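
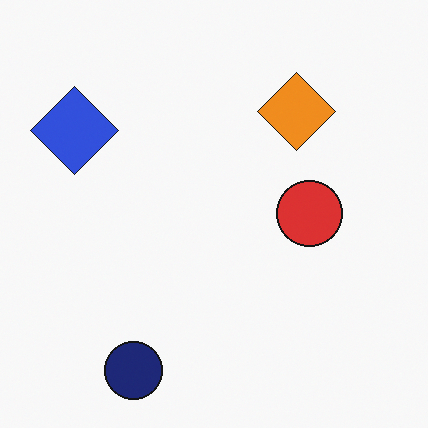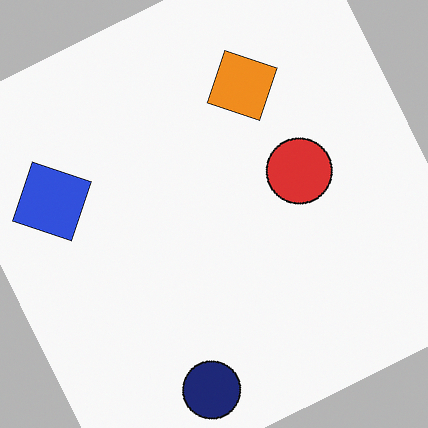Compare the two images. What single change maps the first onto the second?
The second image is the first rotated counter-clockwise by a moderate amount.

Every shape is tilted by the same angle and the image corners show triangular fill wedges — a whole-image rotation by a non-right angle.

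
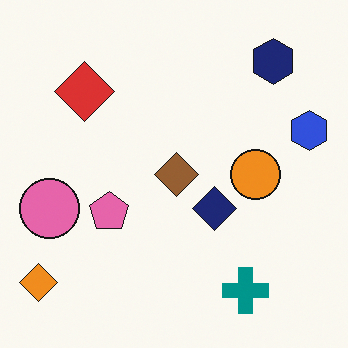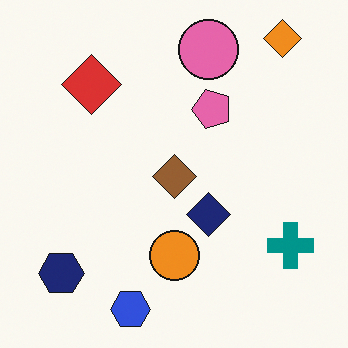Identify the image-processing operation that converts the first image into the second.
Transposed (reflected across the top-left ↔ bottom-right diagonal).

Shapes have swapped their row and column positions — what was in the top-right is now in the bottom-left — a diagonal reflection.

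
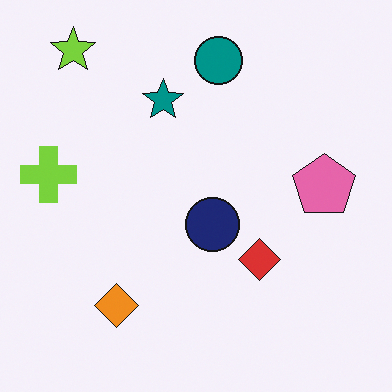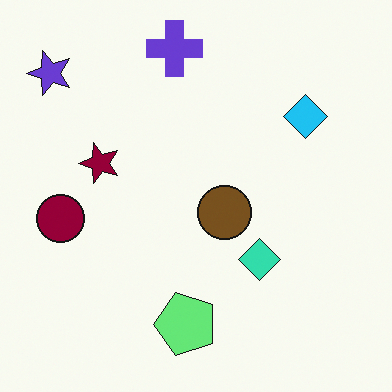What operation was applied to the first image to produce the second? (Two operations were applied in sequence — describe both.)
The transformation is: transposed (reflected across the top-left ↔ bottom-right diagonal), then hue-shifted by a large amount.

Shapes have swapped their row and column positions — what was in the top-right is now in the bottom-left — a diagonal reflection. Every shape's color has rotated by the same amount around the hue wheel — a uniform hue shift.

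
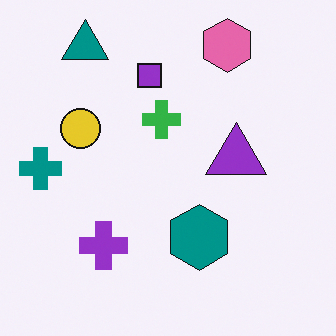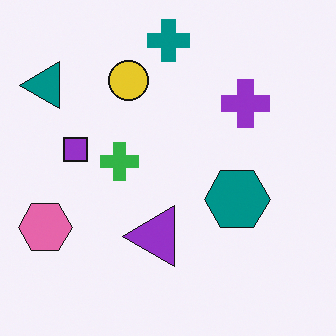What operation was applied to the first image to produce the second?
It was transposed (reflected across the top-left ↔ bottom-right diagonal).

Shapes have swapped their row and column positions — what was in the top-right is now in the bottom-left — a diagonal reflection.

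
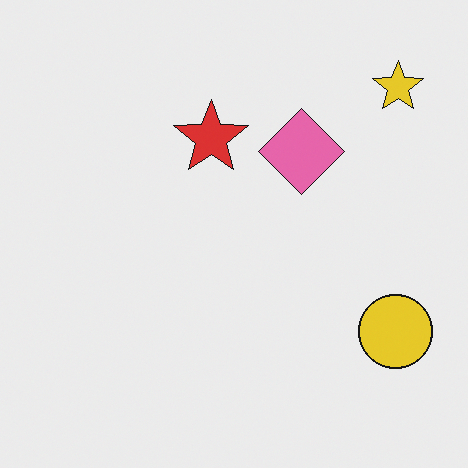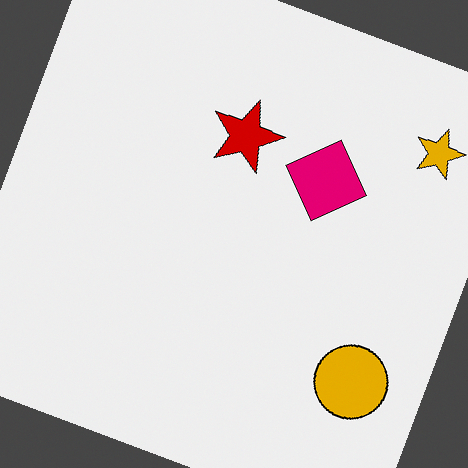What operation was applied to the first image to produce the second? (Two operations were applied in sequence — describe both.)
Given much higher contrast, then rotated clockwise by a clearly visible amount.

Tones are pushed away from mid-grey across the whole image — a global contrast change. Every shape is tilted by the same angle and the image corners show triangular fill wedges — a whole-image rotation by a non-right angle.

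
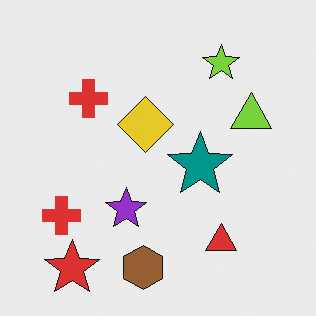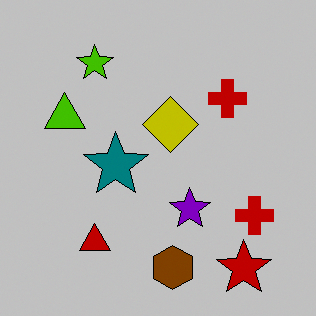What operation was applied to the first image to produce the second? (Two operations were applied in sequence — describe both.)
It was flipped horizontally (left ↔ right), then heavily posterized to just a handful of flat colors.

The lime triangle is in the right of the first image and the left of the second — shapes on opposite sides of the vertical midline have swapped in a mirror flip. Each flat color has snapped to a coarser quantized level — most visibly, the near-white background has dropped to a flat grey.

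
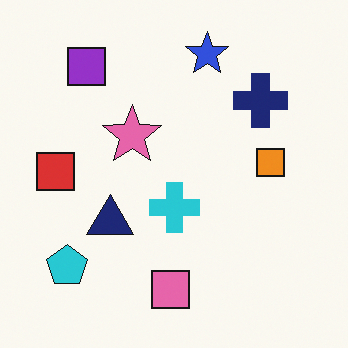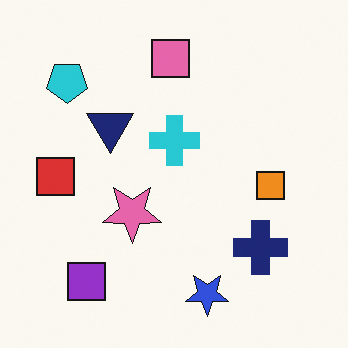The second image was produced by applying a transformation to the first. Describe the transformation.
The second image is the first flipped vertically (top ↔ bottom).

The blue star is in the top of the first image and the bottom of the second — shapes on opposite sides of the horizontal midline have swapped in a mirror flip.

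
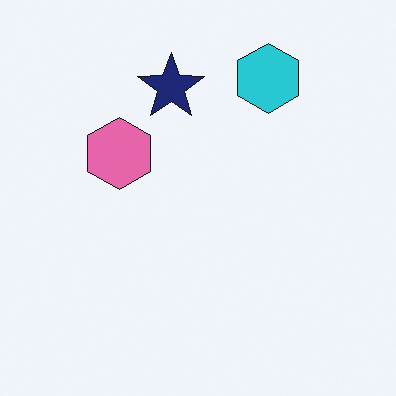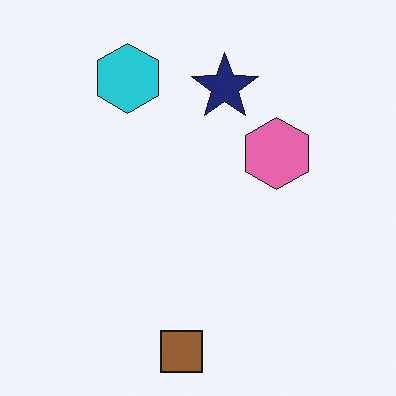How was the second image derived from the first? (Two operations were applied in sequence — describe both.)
The image was flipped horizontally (left ↔ right), then overlaid with an additional brown square.

The pink hexagon is in the left of the first image and the right of the second — shapes on opposite sides of the vertical midline have swapped in a mirror flip. A brown square appears in the second image that is absent from the first.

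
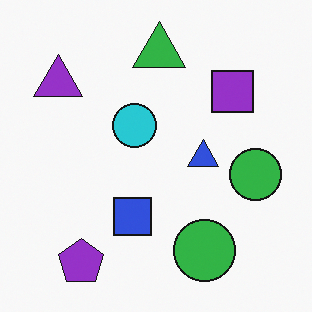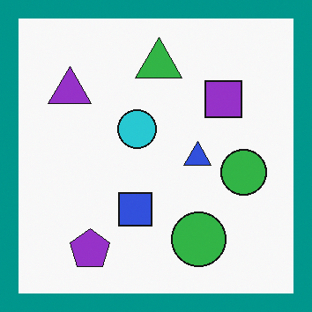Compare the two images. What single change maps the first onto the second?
This is the original image framed with a teal border.

A solid teal frame runs around the edge of the second image, with the content slightly shrunk inside it.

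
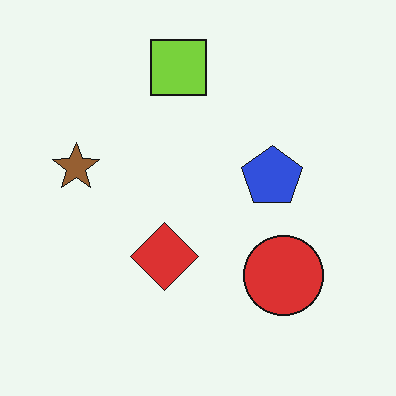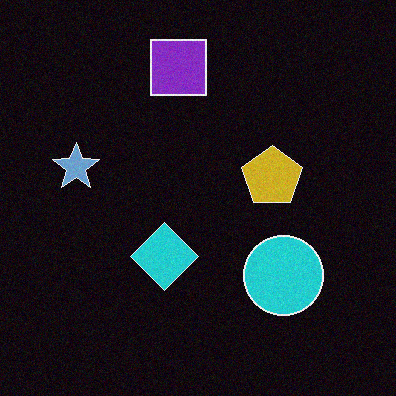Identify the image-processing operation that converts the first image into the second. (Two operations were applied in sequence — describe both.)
The image was color-inverted (negative), then degraded with a light layer of grain.

The light background has become dark and every shape's color is its complement — a photographic negative. Random speckle covers the whole image, including the flat background.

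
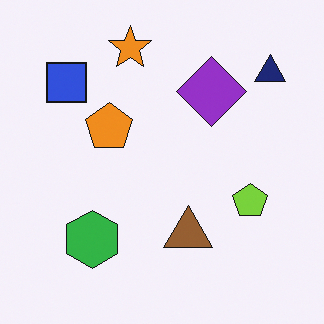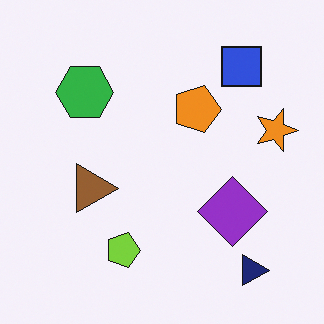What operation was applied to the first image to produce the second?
The image was rotated 90° clockwise.

The navy triangle sits in the top-right of the first image and the bottom-right of the second — consistent with a whole-image 90° clockwise rotation.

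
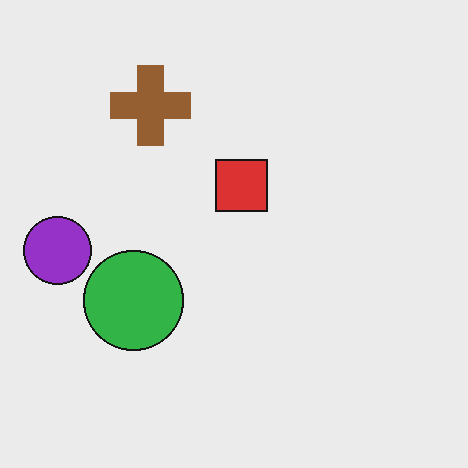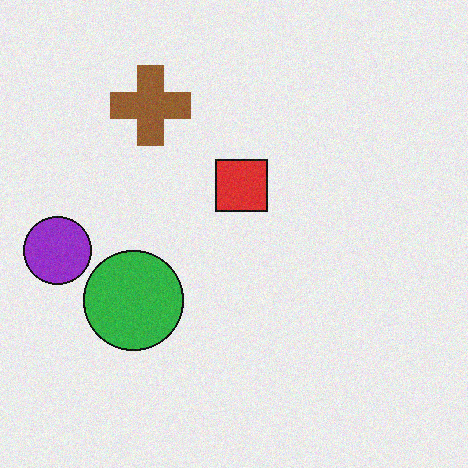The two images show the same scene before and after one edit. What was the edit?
It was degraded with a light layer of grain.

Random speckle covers the whole image, including the flat background.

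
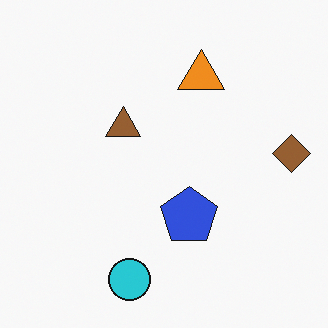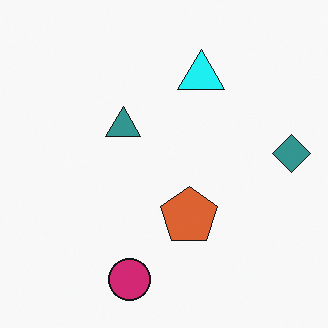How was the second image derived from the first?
It was hue-shifted noticeably.

Every shape's color has rotated by the same amount around the hue wheel — a uniform hue shift.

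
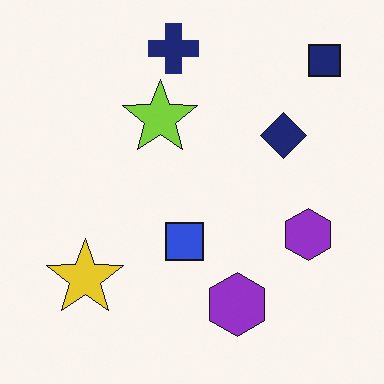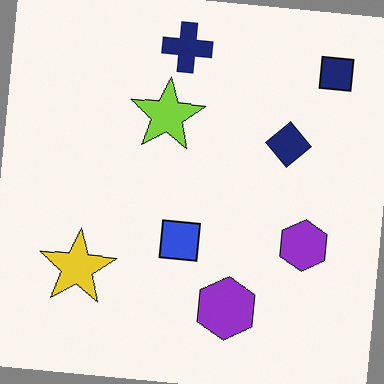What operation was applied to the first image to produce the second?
This is the original image rotated clockwise by a slight angle.

Every shape is tilted by the same angle and the image corners show triangular fill wedges — a whole-image rotation by a non-right angle.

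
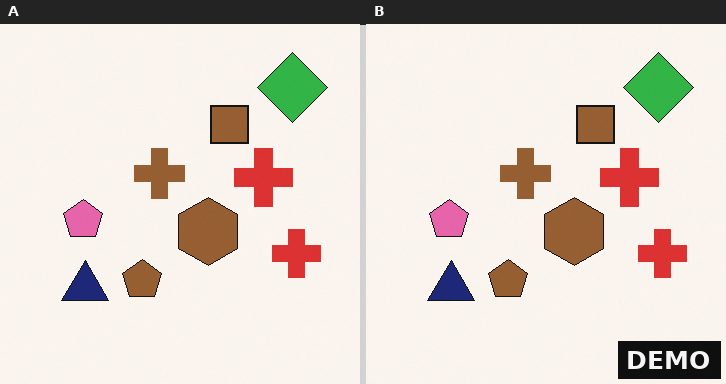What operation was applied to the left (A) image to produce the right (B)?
It was watermarked with the text "DEMO" in the lower-right corner.

A dark label reading "DEMO" appears in the lower-right corner.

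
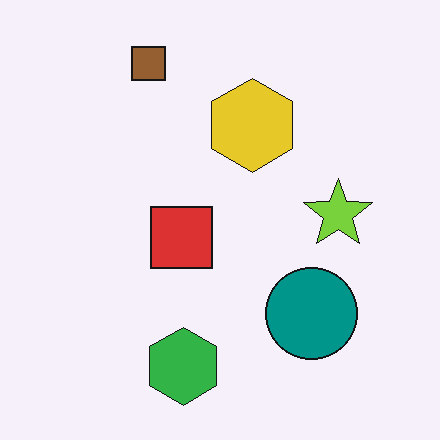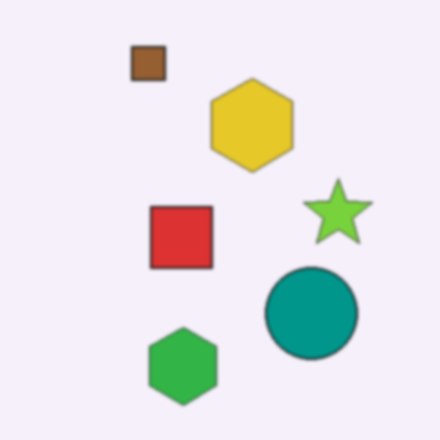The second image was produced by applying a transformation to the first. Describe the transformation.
It was slightly softened.

Shape edges and outlines are uniformly softened across the whole image.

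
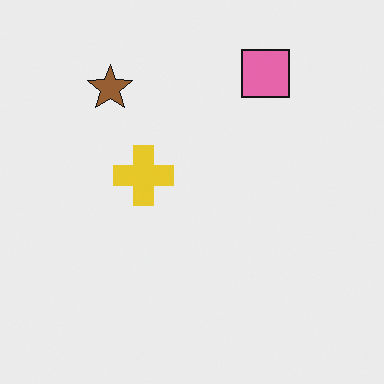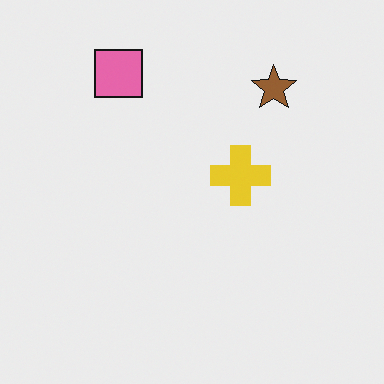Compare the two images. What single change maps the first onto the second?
This is the original image flipped horizontally (left ↔ right).

The brown star is in the top-left of the first image and the top-right of the second — shapes on opposite sides of the vertical midline have swapped in a mirror flip.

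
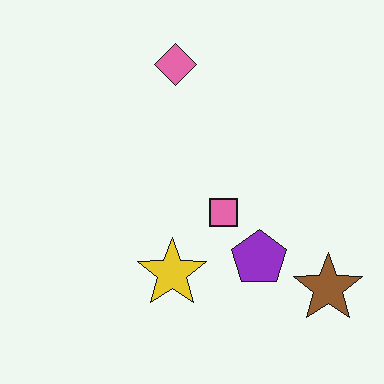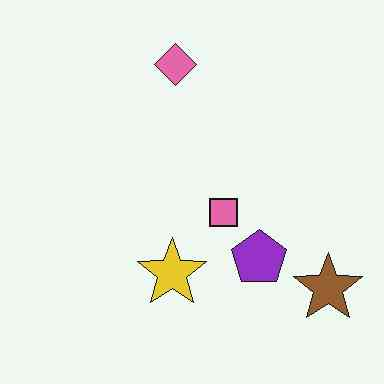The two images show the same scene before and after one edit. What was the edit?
The image was JPEG-compressed with visible artifacts.

Blocky 8×8 compression artifacts appear around shape edges and the flat background shows ringing — characteristic JPEG degradation.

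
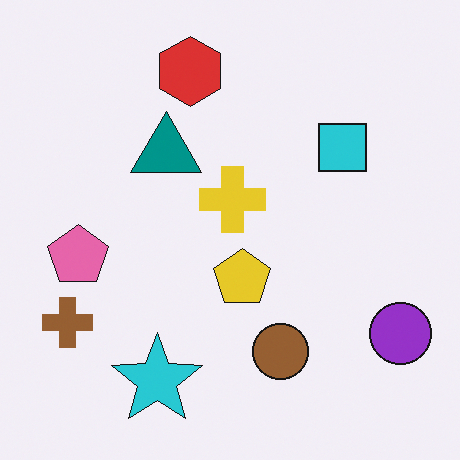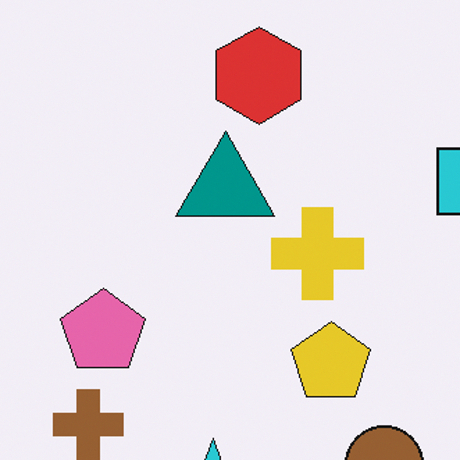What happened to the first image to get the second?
It was cropped slightly and scaled back up.

The visible shapes are larger and the field of view is narrower; shapes near the original edges may be partly or wholly outside the frame — a crop-and-rescale.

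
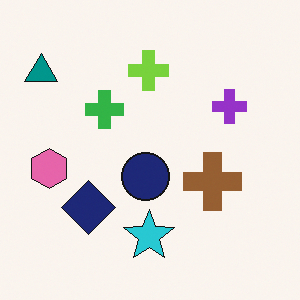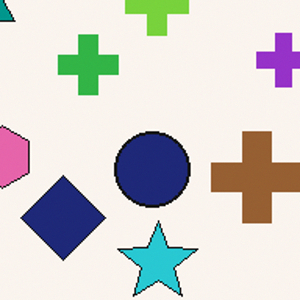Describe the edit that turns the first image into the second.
The second image is the first cropped slightly and scaled back up.

The visible shapes are larger and the field of view is narrower; shapes near the original edges may be partly or wholly outside the frame — a crop-and-rescale.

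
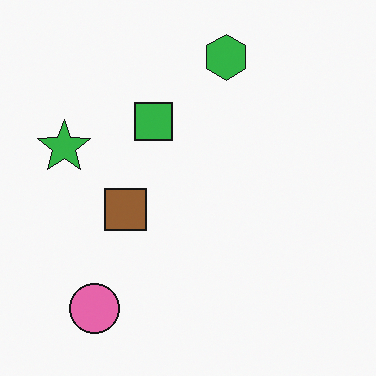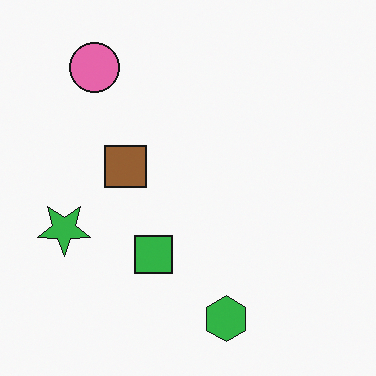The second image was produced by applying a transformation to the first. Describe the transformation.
It was flipped vertically (top ↔ bottom).

The green hexagon is in the top of the first image and the bottom of the second — shapes on opposite sides of the horizontal midline have swapped in a mirror flip.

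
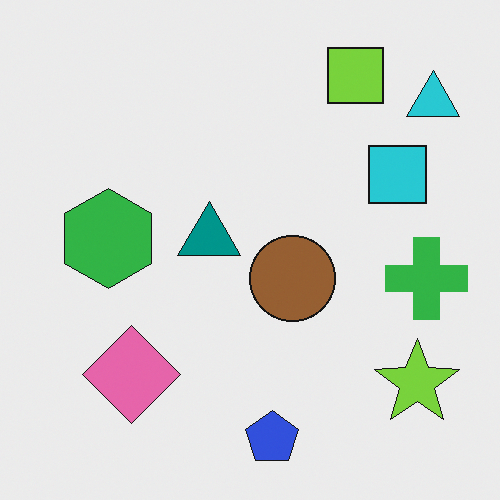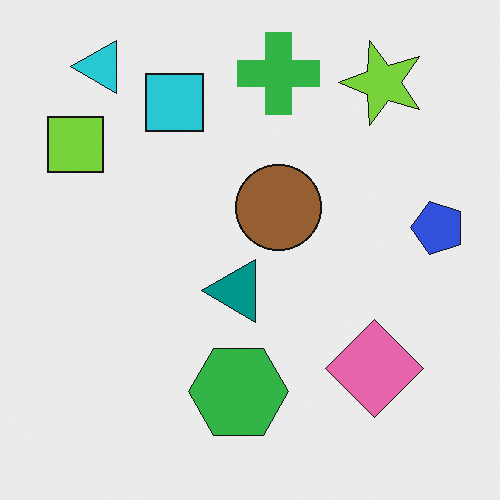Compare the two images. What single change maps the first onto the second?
The second image is the first rotated 90° counter-clockwise.

The cyan triangle sits in the top-right of the first image and the top-left of the second — consistent with a whole-image 90° counter-clockwise rotation.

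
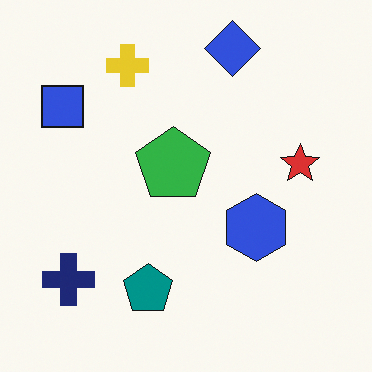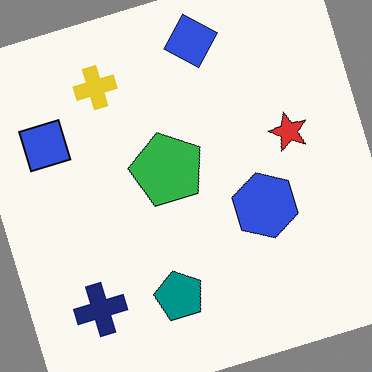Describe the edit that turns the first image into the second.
The image was rotated counter-clockwise by a moderate amount.

Every shape is tilted by the same angle and the image corners show triangular fill wedges — a whole-image rotation by a non-right angle.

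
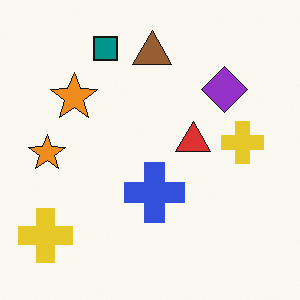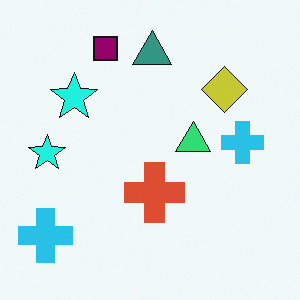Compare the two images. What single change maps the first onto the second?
It was hue-shifted through roughly a third of the color wheel.

Every shape's color has rotated by the same amount around the hue wheel — a uniform hue shift.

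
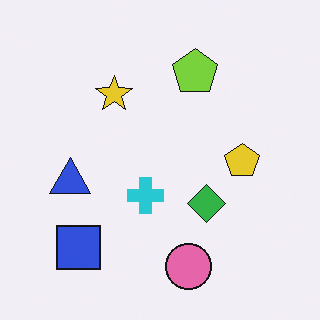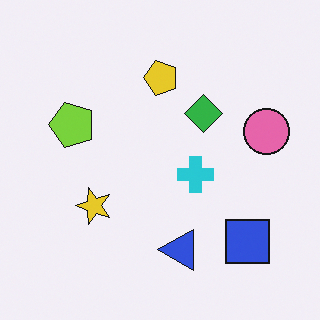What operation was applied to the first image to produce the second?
Rotated 90° counter-clockwise.

The blue square sits in the bottom-left of the first image and the bottom-right of the second — consistent with a whole-image 90° counter-clockwise rotation.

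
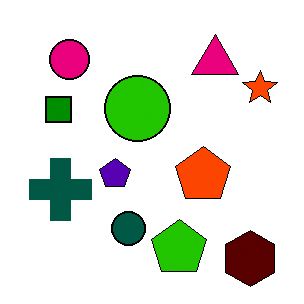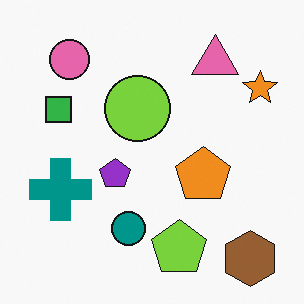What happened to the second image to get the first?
This is the original image boosted in contrast.

Tones are pushed away from mid-grey across the whole image — a global contrast change.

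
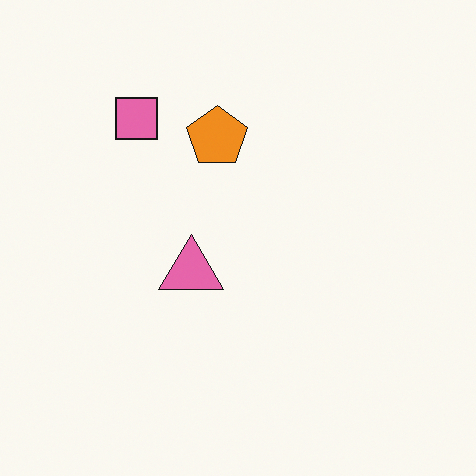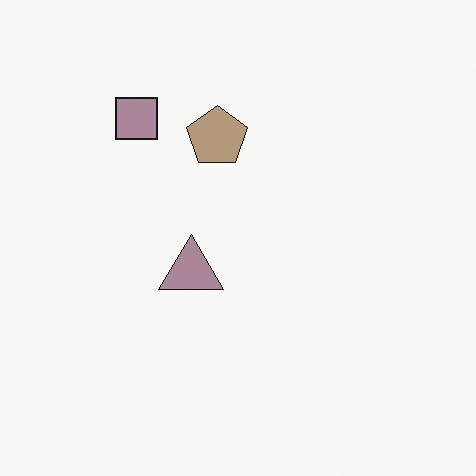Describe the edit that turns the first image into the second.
It was made much more muted (saturation change).

All colors are more muted and greyish — a global saturation change.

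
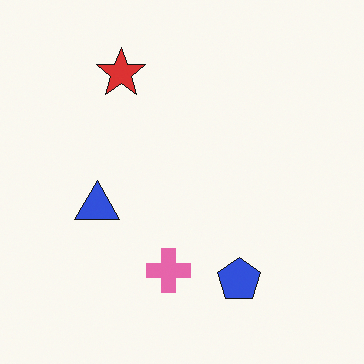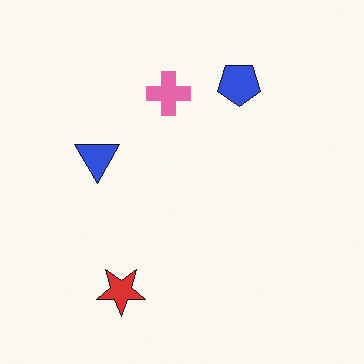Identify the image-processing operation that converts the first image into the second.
It was flipped vertically (top ↔ bottom).

The red star is in the top-left of the first image and the bottom-left of the second — shapes on opposite sides of the horizontal midline have swapped in a mirror flip.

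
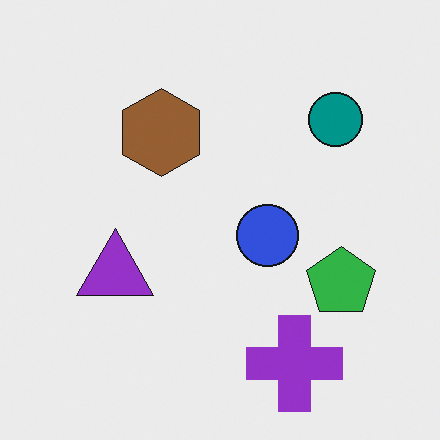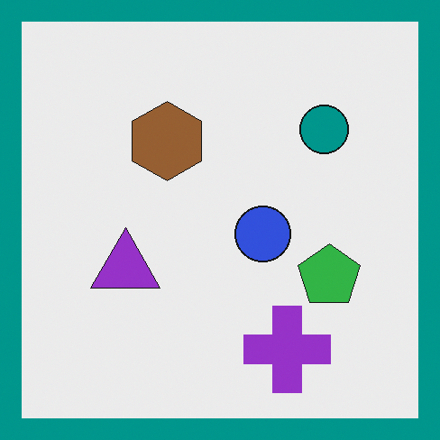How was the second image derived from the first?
This is the original image framed with a teal border.

A solid teal frame runs around the edge of the second image, with the content slightly shrunk inside it.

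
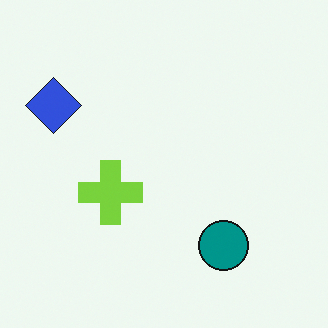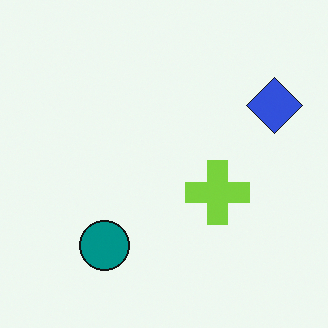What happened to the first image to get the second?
The image was flipped horizontally (left ↔ right).

The blue diamond is in the top-left of the first image and the top-right of the second — shapes on opposite sides of the vertical midline have swapped in a mirror flip.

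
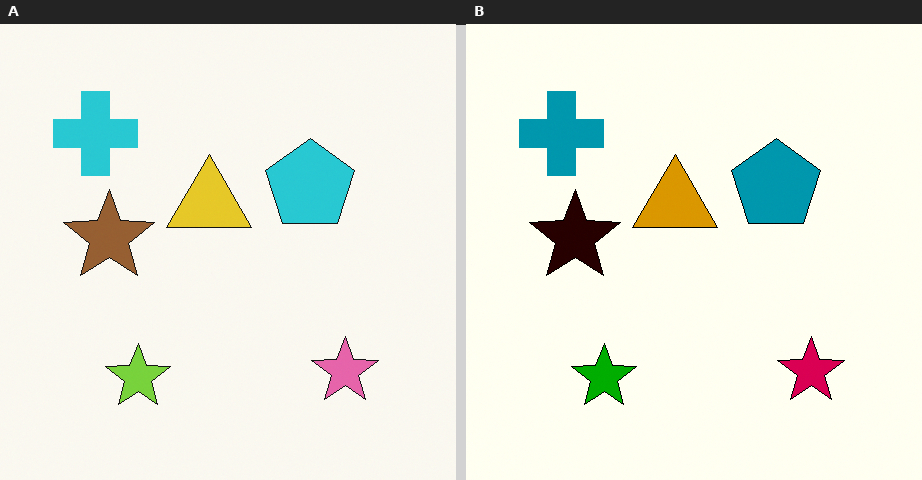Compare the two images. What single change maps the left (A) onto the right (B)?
The image was boosted in contrast.

Tones are pushed away from mid-grey across the whole image — a global contrast change.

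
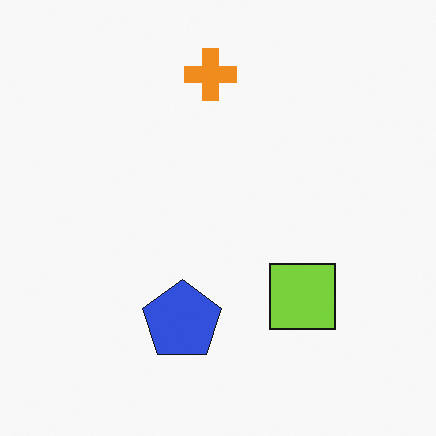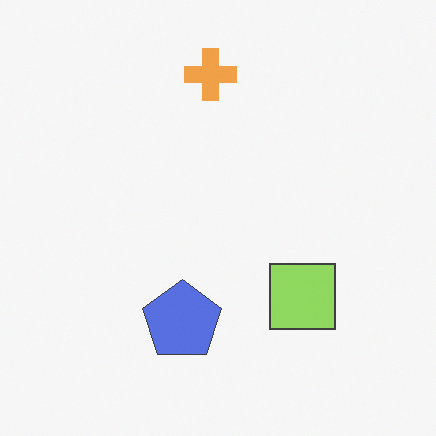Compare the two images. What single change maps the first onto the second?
The second image is the first given slightly reduced contrast.

Tones are pushed toward mid-grey across the whole image — a global contrast change.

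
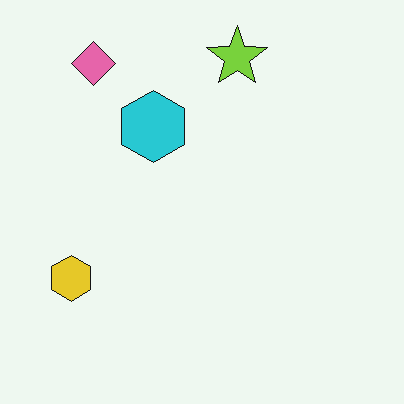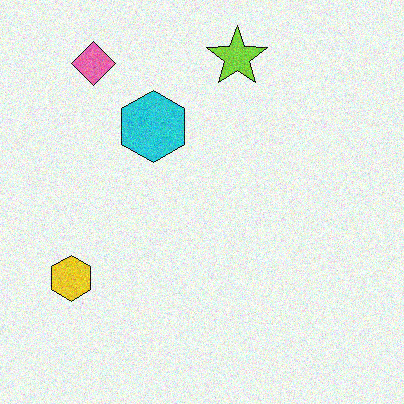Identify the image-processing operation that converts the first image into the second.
It was degraded with visible gaussian noise.

Random speckle covers the whole image, including the flat background.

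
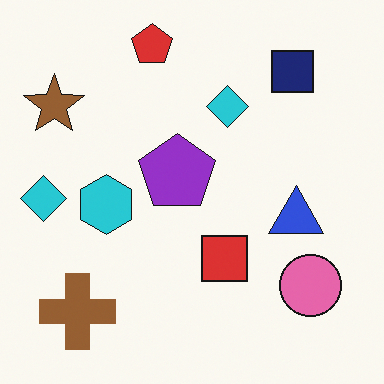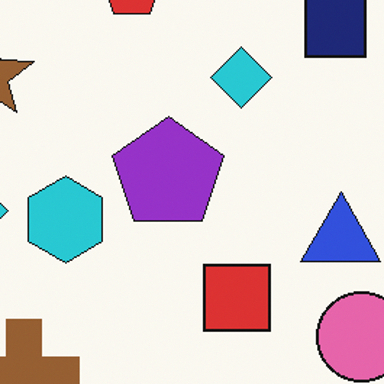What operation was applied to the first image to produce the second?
This is the original image cropped to a modestly smaller region and rescaled.

The visible shapes are larger and the field of view is narrower; shapes near the original edges may be partly or wholly outside the frame — a crop-and-rescale.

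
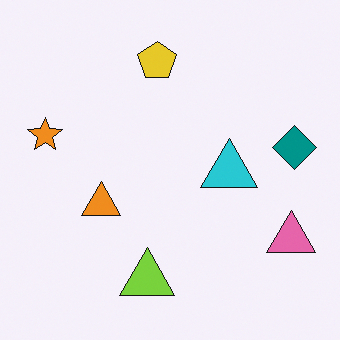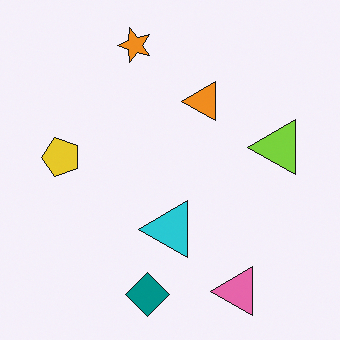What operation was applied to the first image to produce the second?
It was transposed (reflected across the top-left ↔ bottom-right diagonal).

Shapes have swapped their row and column positions — what was in the top-right is now in the bottom-left — a diagonal reflection.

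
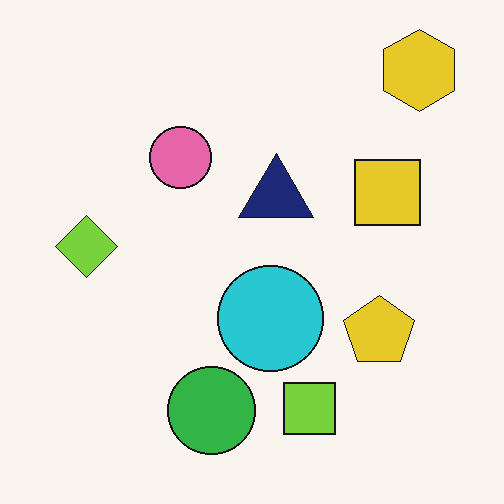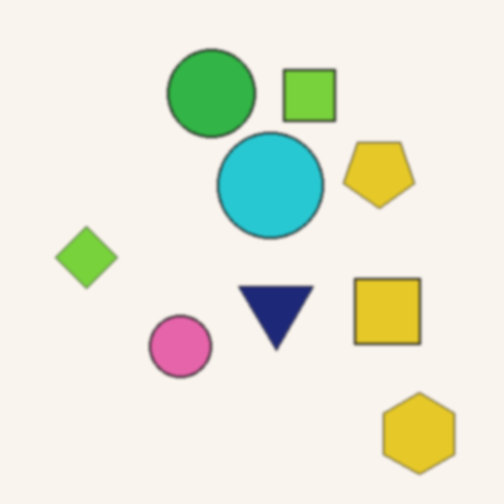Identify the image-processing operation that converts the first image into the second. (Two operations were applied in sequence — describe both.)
The second image is the first flipped vertically (top ↔ bottom), then lightly blurred.

The yellow hexagon is in the top-right of the first image and the bottom-right of the second — shapes on opposite sides of the horizontal midline have swapped in a mirror flip. Shape edges and outlines are uniformly softened across the whole image.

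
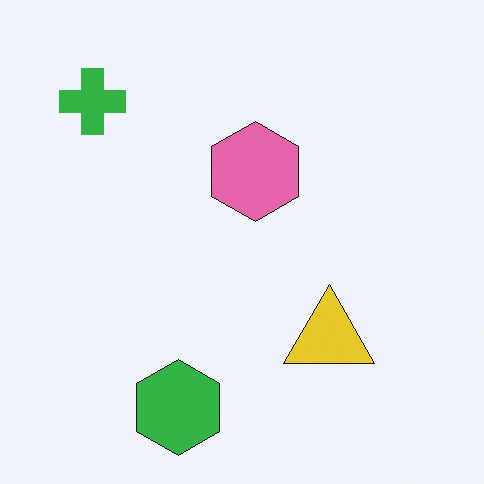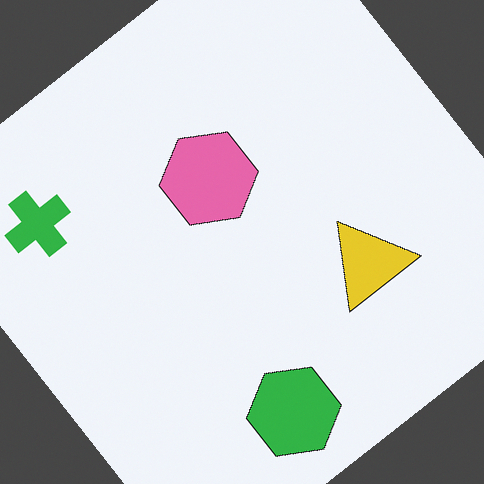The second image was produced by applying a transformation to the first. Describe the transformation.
The image was rotated counter-clockwise by a large amount — several tens of degrees.

Every shape is tilted by the same angle and the image corners show triangular fill wedges — a whole-image rotation by a non-right angle.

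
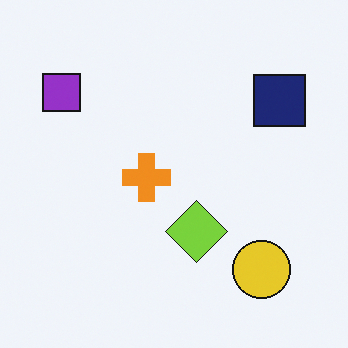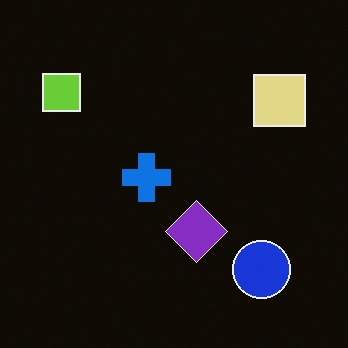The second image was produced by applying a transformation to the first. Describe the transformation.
Color-inverted (negative).

The light background has become dark and every shape's color is its complement — a photographic negative.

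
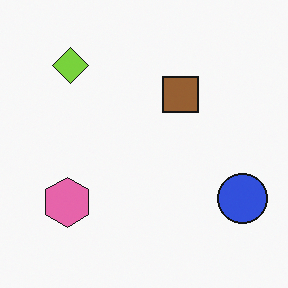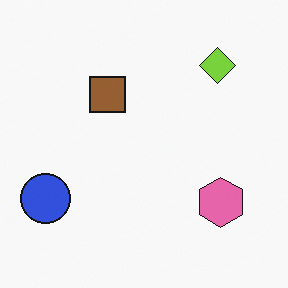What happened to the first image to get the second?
The second image is the first flipped horizontally (left ↔ right).

The blue circle is in the bottom-right of the first image and the bottom-left of the second — shapes on opposite sides of the vertical midline have swapped in a mirror flip.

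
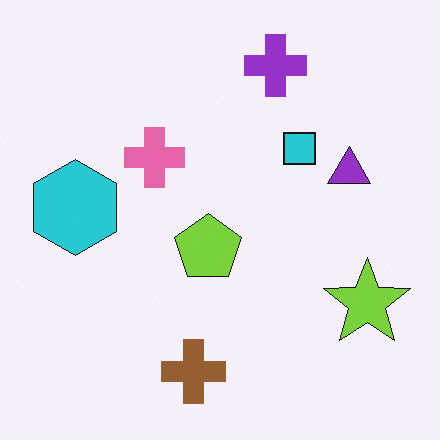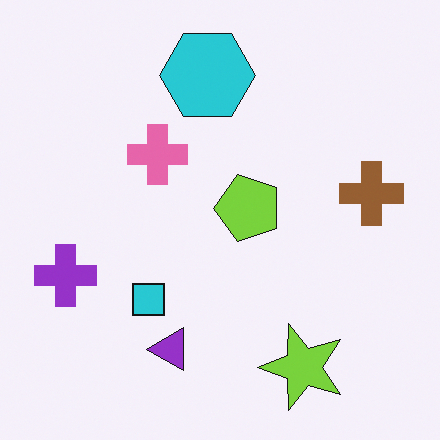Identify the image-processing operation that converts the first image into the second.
The transformation is: transposed (reflected across the top-left ↔ bottom-right diagonal).

Shapes have swapped their row and column positions — what was in the top-right is now in the bottom-left — a diagonal reflection.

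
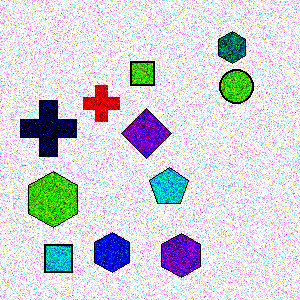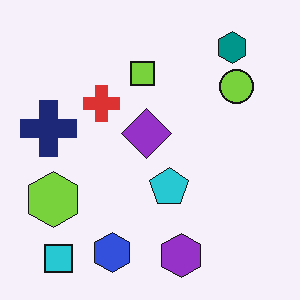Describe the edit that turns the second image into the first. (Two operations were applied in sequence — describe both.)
It was degraded with heavy additive noise, then given much higher contrast.

Random speckle covers the whole image, including the flat background. Tones are pushed away from mid-grey across the whole image — a global contrast change.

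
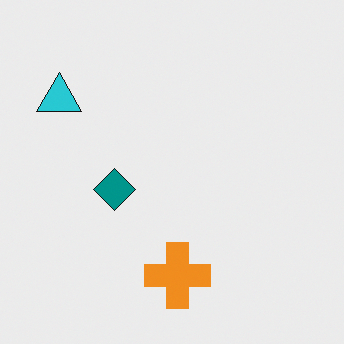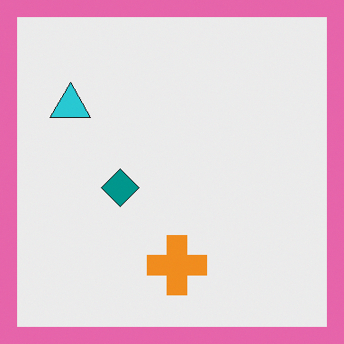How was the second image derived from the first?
It was framed with a pink border.

A solid pink frame runs around the edge of the second image, with the content slightly shrunk inside it.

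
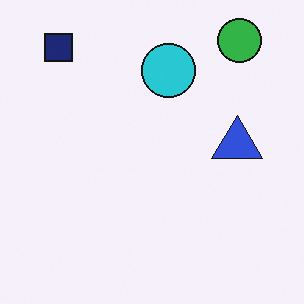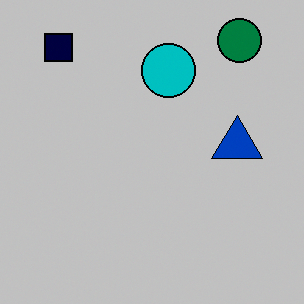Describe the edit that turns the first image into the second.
Heavily posterized to just a handful of flat colors.

Each flat color has snapped to a coarser quantized level — most visibly, the near-white background has dropped to a flat grey.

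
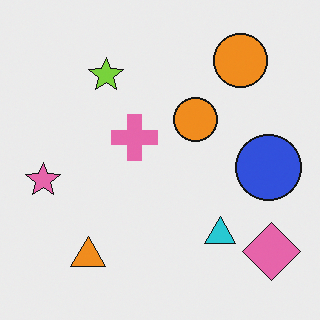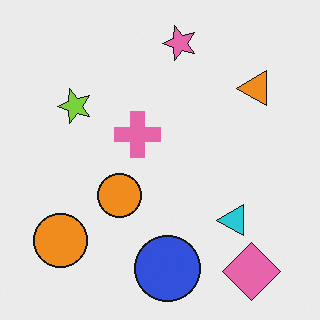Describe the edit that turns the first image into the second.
The second image is the first transposed (reflected across the top-left ↔ bottom-right diagonal).

Shapes have swapped their row and column positions — what was in the top-right is now in the bottom-left — a diagonal reflection.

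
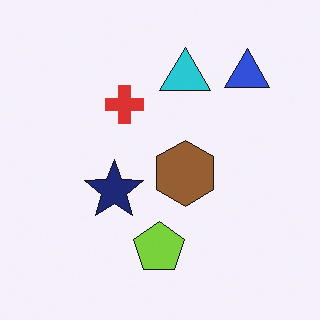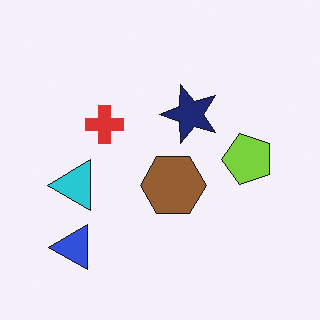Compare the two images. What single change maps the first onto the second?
This is the original image transposed (reflected across the top-left ↔ bottom-right diagonal).

Shapes have swapped their row and column positions — what was in the top-right is now in the bottom-left — a diagonal reflection.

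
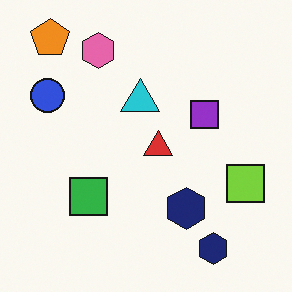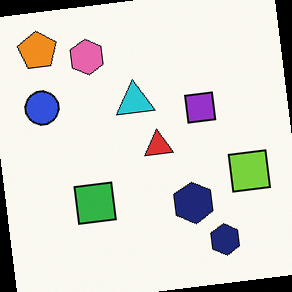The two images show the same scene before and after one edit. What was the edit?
The transformation is: rotated counter-clockwise by a small amount.

Every shape is tilted by the same angle and the image corners show triangular fill wedges — a whole-image rotation by a non-right angle.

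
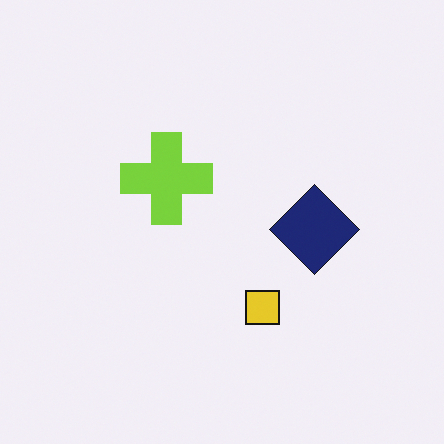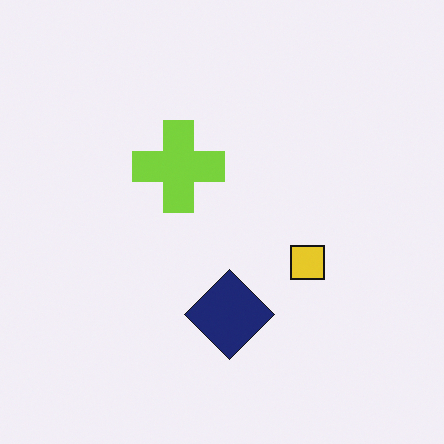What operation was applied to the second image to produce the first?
The transformation is: transposed (reflected across the top-left ↔ bottom-right diagonal).

Shapes have swapped their row and column positions — what was in the top-right is now in the bottom-left — a diagonal reflection.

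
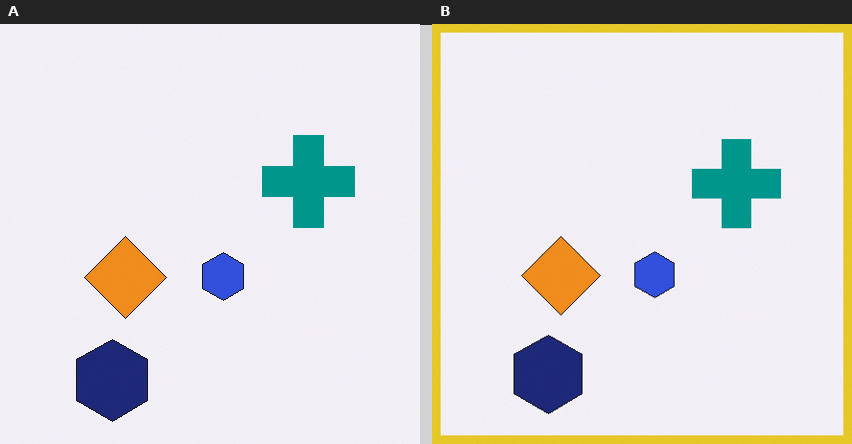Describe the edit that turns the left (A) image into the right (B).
It was framed with a yellow border.

A solid yellow frame runs around the edge of the right (B) image, with the content slightly shrunk inside it.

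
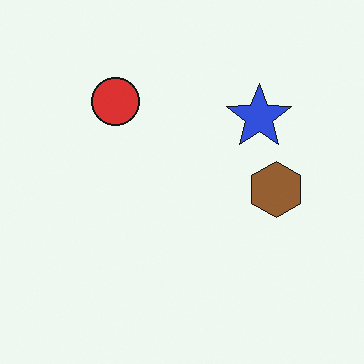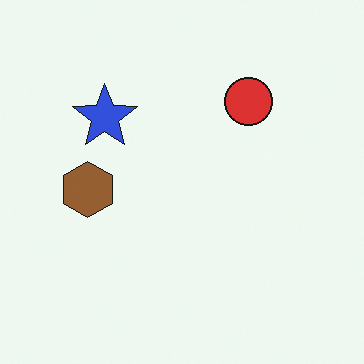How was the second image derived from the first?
The transformation is: flipped horizontally (left ↔ right).

The brown hexagon is in the right of the first image and the left of the second — shapes on opposite sides of the vertical midline have swapped in a mirror flip.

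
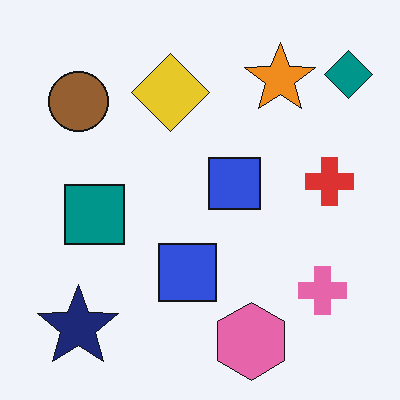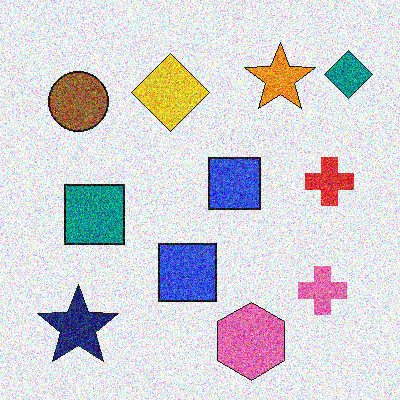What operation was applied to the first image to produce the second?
It was degraded with a thick layer of grain.

Random speckle covers the whole image, including the flat background.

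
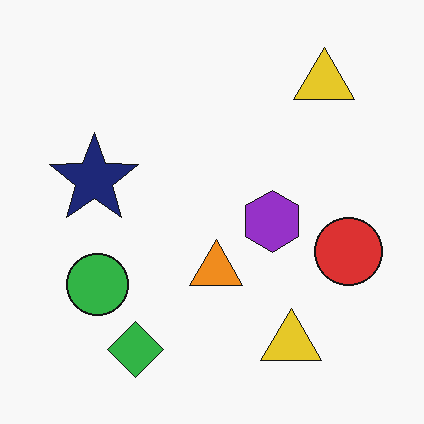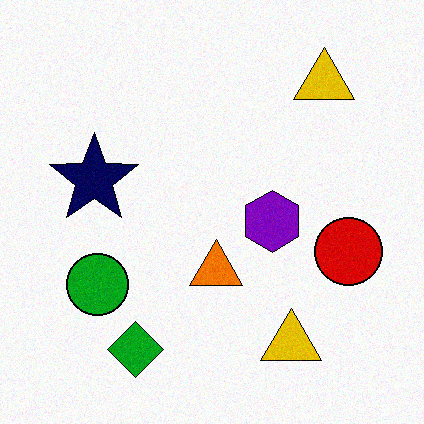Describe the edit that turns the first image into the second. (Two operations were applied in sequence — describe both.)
The transformation is: given slightly increased contrast, then degraded with a light layer of grain.

Tones are pushed away from mid-grey across the whole image — a global contrast change. Random speckle covers the whole image, including the flat background.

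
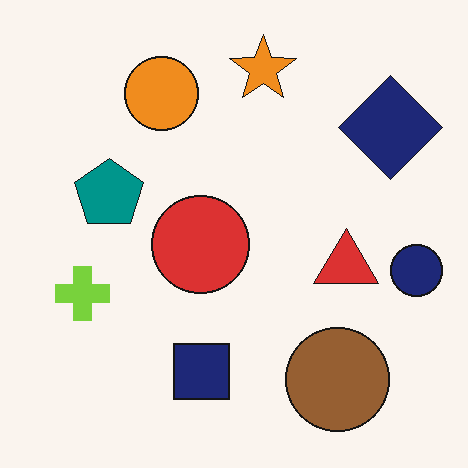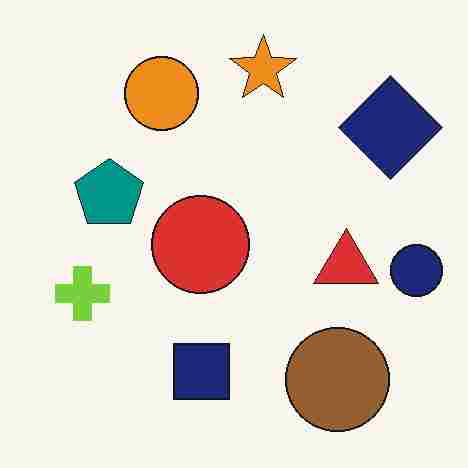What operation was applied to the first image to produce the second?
The transformation is: degraded with heavy JPEG compression.

Blocky 8×8 compression artifacts appear around shape edges and the flat background shows ringing — characteristic JPEG degradation.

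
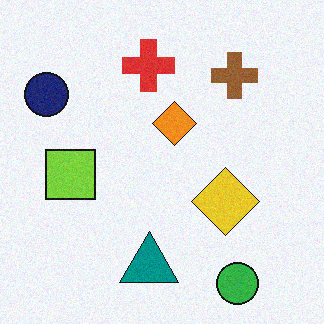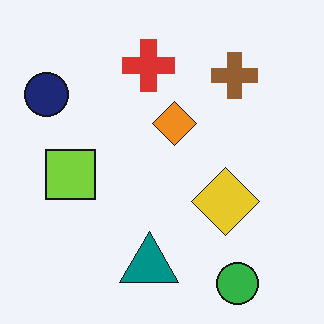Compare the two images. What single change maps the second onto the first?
The transformation is: degraded with subtle gaussian noise.

Random speckle covers the whole image, including the flat background.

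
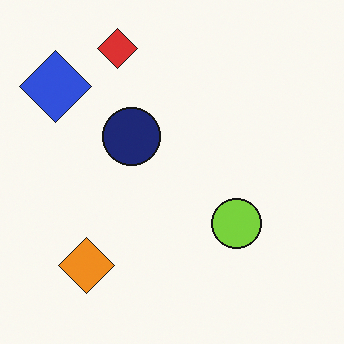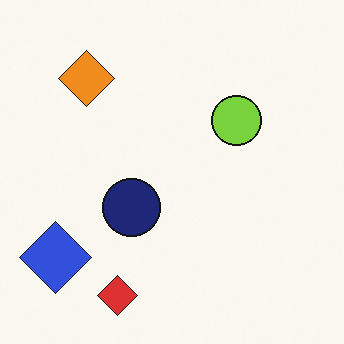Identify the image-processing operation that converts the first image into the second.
The transformation is: flipped vertically (top ↔ bottom).

The red diamond is in the top of the first image and the bottom of the second — shapes on opposite sides of the horizontal midline have swapped in a mirror flip.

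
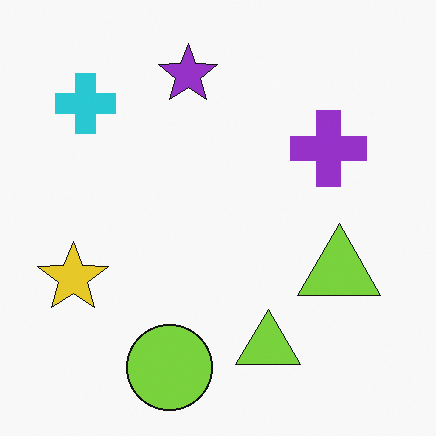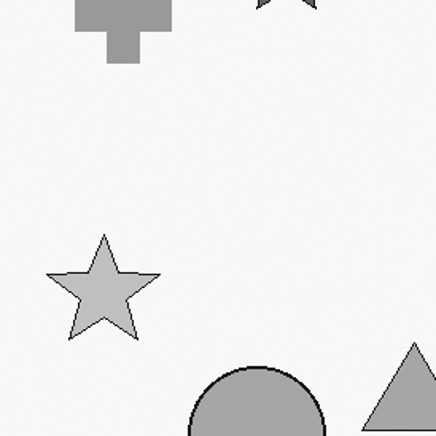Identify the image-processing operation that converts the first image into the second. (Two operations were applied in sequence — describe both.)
It was converted to grayscale, then cropped slightly and scaled back up.

All color is removed — every shape is now a shade of grey. The visible shapes are larger and the field of view is narrower; shapes near the original edges may be partly or wholly outside the frame — a crop-and-rescale.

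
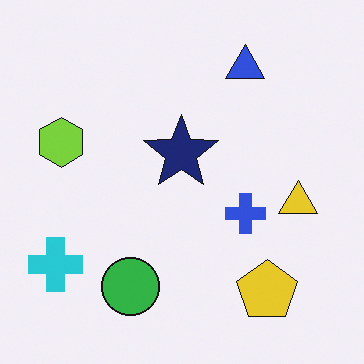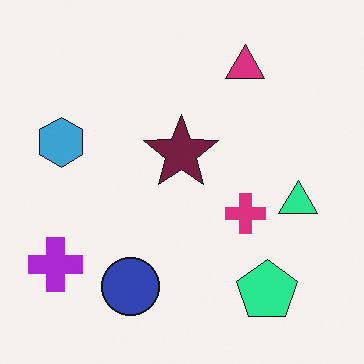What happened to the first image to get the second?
It was hue-shifted by a moderate amount.

Every shape's color has rotated by the same amount around the hue wheel — a uniform hue shift.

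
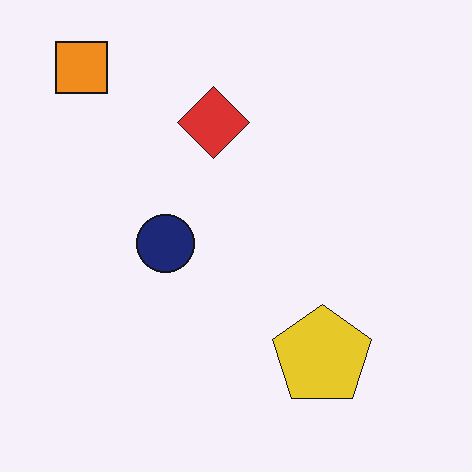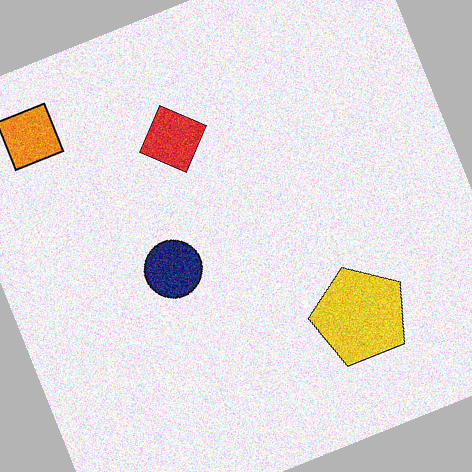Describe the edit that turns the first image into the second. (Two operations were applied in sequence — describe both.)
The second image is the first degraded with moderate additive noise, then rotated counter-clockwise by a clearly visible amount.

Random speckle covers the whole image, including the flat background. Every shape is tilted by the same angle and the image corners show triangular fill wedges — a whole-image rotation by a non-right angle.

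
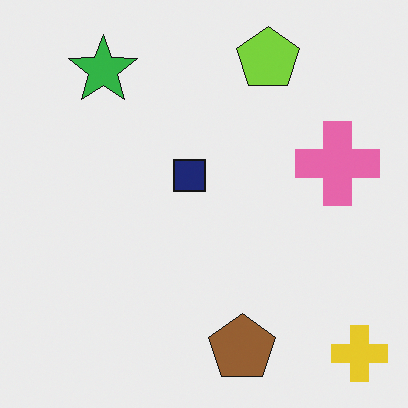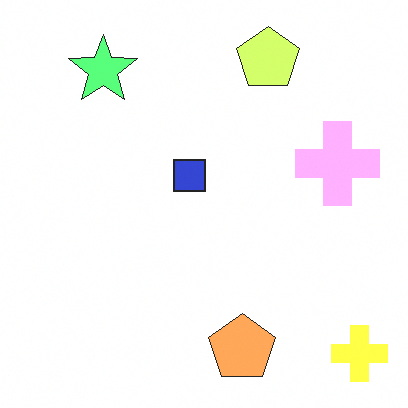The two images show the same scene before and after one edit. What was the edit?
Substantially brightened.

Every pixel — background and shapes alike — is uniformly brightened.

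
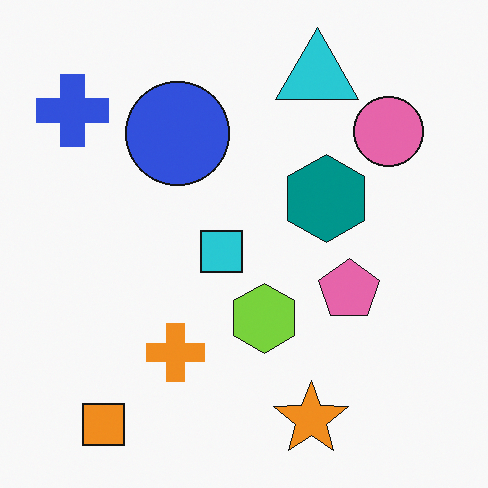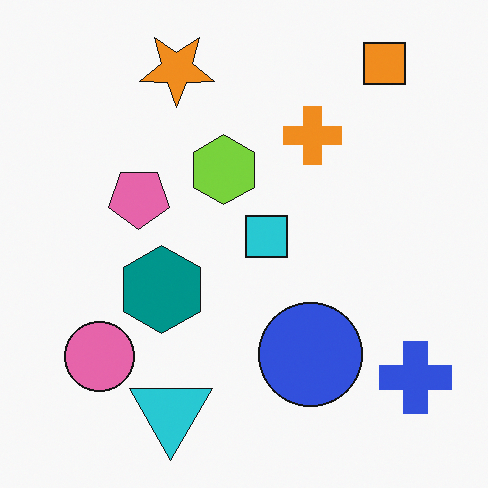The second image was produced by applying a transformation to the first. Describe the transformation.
It was rotated 180°.

The orange square sits in the bottom-left of the first image and the top-right of the second — consistent with a whole-image 180° rotation.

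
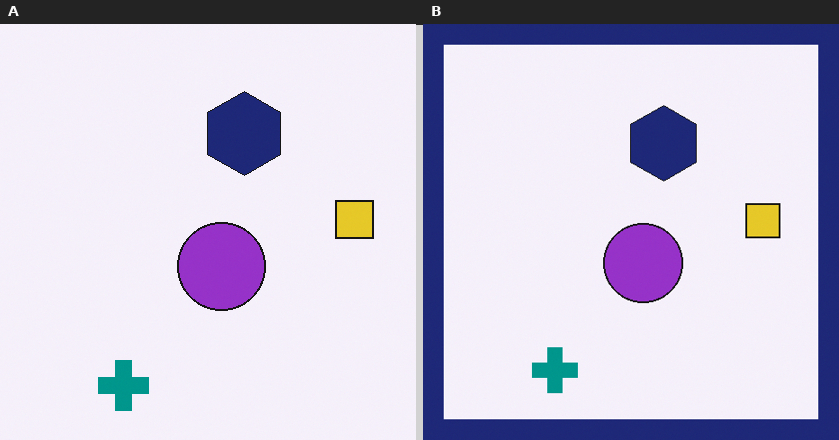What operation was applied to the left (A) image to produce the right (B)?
It was framed with a navy border.

A solid navy frame runs around the edge of the right (B) image, with the content slightly shrunk inside it.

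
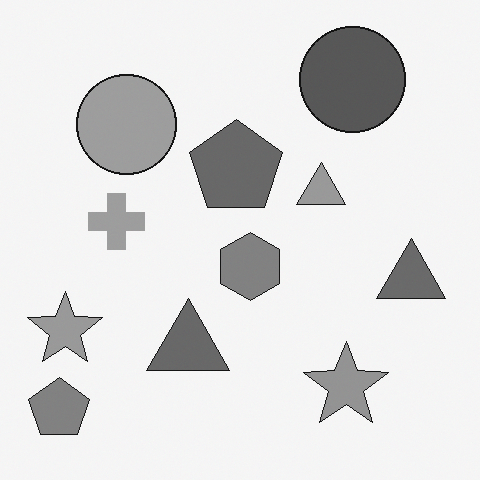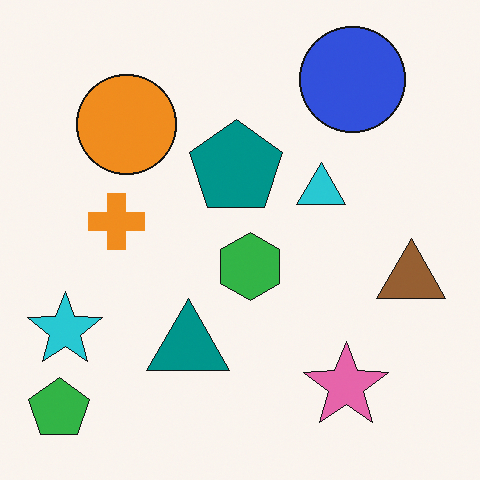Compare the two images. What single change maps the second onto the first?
The first image is the second converted to grayscale.

All color is removed — every shape is now a shade of grey.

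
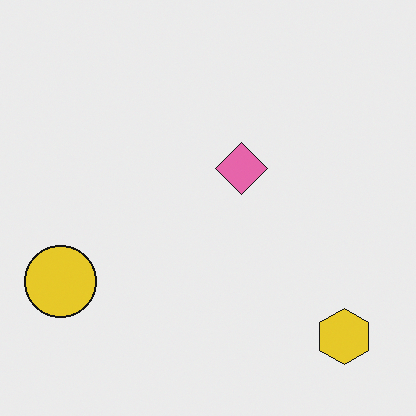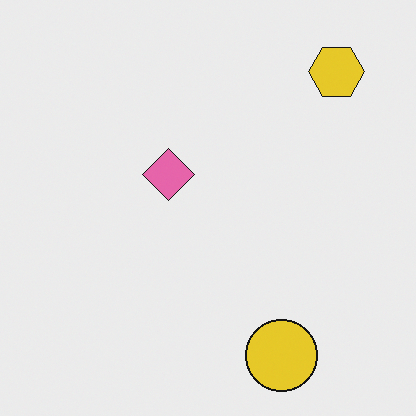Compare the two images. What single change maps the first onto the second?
This is the original image rotated 90° counter-clockwise.

The yellow hexagon sits in the bottom-right of the first image and the top-right of the second — consistent with a whole-image 90° counter-clockwise rotation.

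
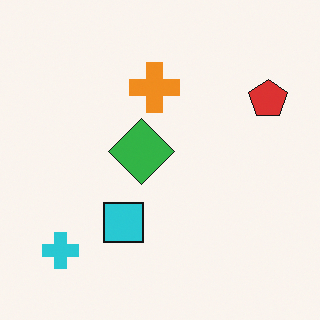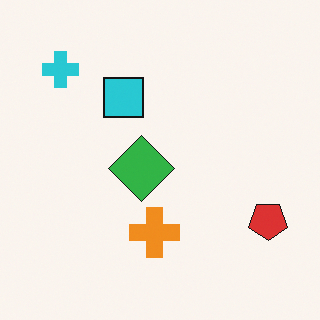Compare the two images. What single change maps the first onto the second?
The image was flipped vertically (top ↔ bottom).

The cyan cross is in the bottom-left of the first image and the top-left of the second — shapes on opposite sides of the horizontal midline have swapped in a mirror flip.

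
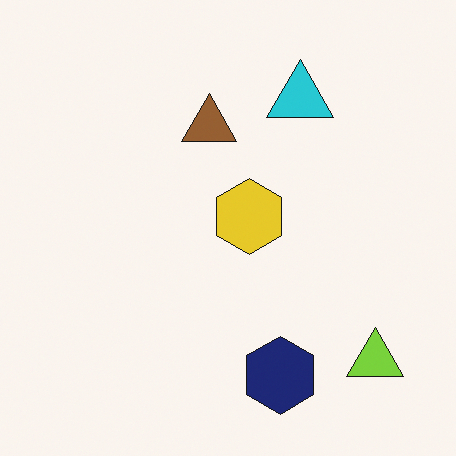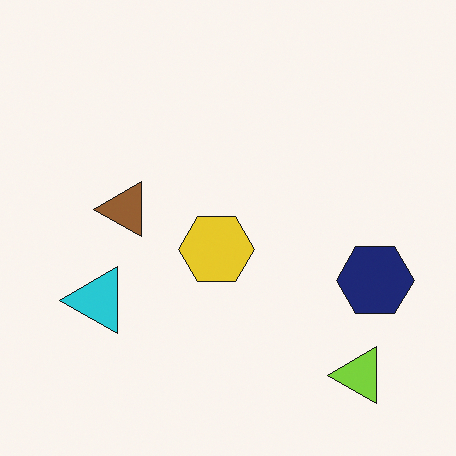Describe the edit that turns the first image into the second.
The transformation is: transposed (reflected across the top-left ↔ bottom-right diagonal).

Shapes have swapped their row and column positions — what was in the top-right is now in the bottom-left — a diagonal reflection.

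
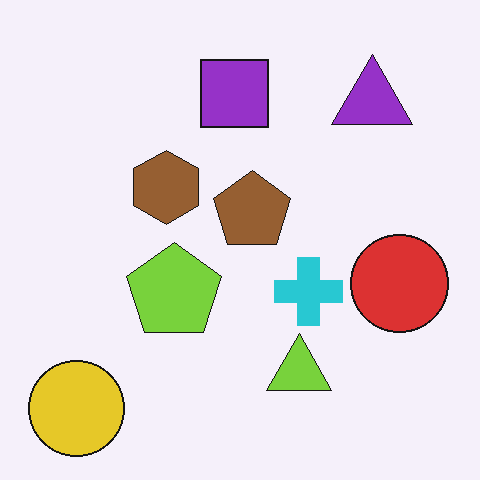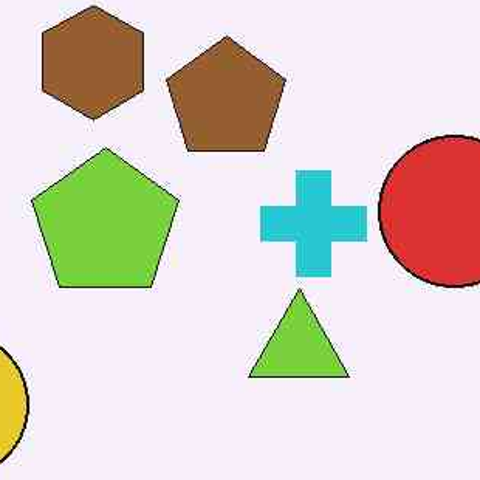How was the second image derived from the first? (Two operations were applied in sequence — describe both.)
The second image is the first JPEG-compressed with visible artifacts, then cropped slightly and scaled back up.

Blocky 8×8 compression artifacts appear around shape edges and the flat background shows ringing — characteristic JPEG degradation. The visible shapes are larger and the field of view is narrower; shapes near the original edges may be partly or wholly outside the frame — a crop-and-rescale.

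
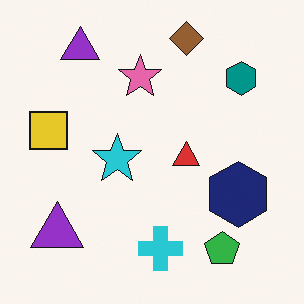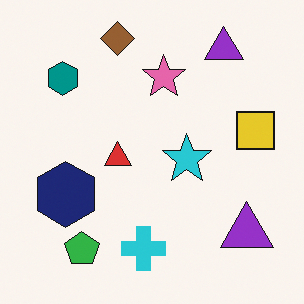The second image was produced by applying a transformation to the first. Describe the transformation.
The second image is the first flipped horizontally (left ↔ right).

The yellow square is in the left of the first image and the right of the second — shapes on opposite sides of the vertical midline have swapped in a mirror flip.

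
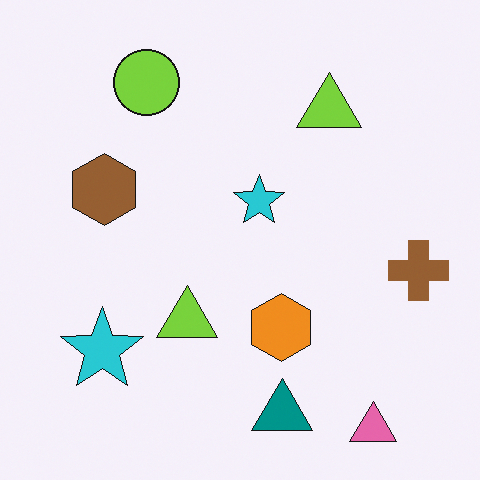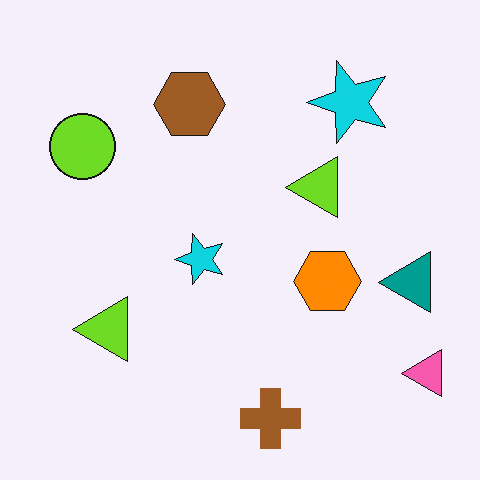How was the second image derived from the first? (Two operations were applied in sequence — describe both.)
This is the original image slightly oversaturated, then transposed (reflected across the top-left ↔ bottom-right diagonal).

All colors are more vivid — a global saturation change. Shapes have swapped their row and column positions — what was in the top-right is now in the bottom-left — a diagonal reflection.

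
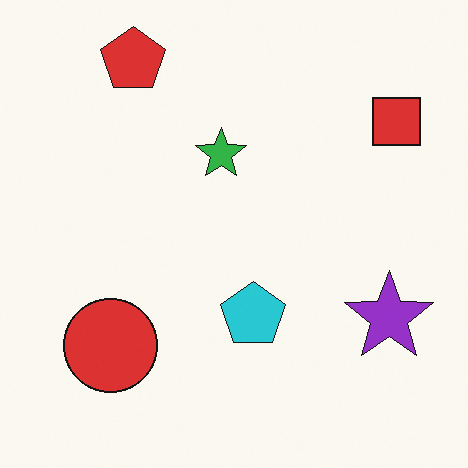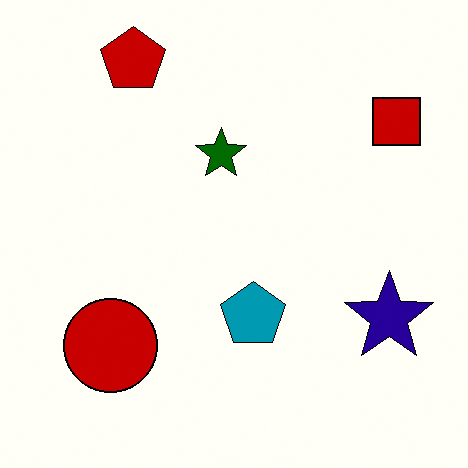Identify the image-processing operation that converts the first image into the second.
The second image is the first given much higher contrast.

Tones are pushed away from mid-grey across the whole image — a global contrast change.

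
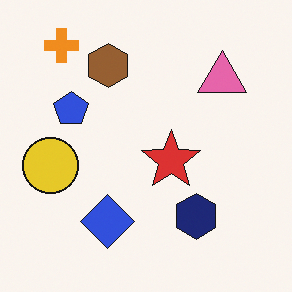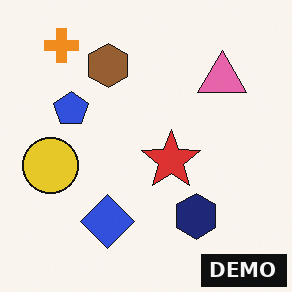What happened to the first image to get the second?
This is the original image watermarked with the text "DEMO" in the lower-right corner.

A dark label reading "DEMO" appears in the lower-right corner.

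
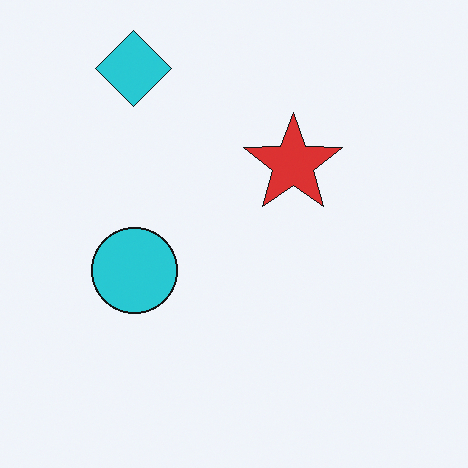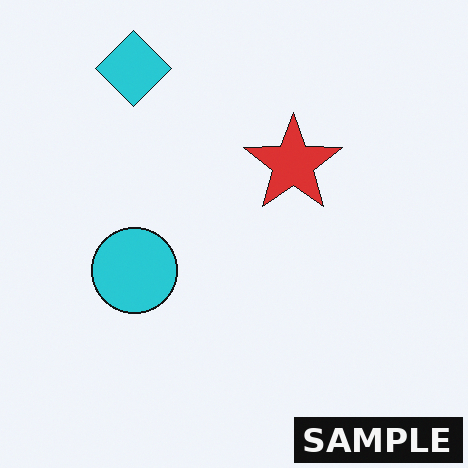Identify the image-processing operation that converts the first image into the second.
It was watermarked with the text "SAMPLE" in the lower-right corner.

A dark label reading "SAMPLE" appears in the lower-right corner.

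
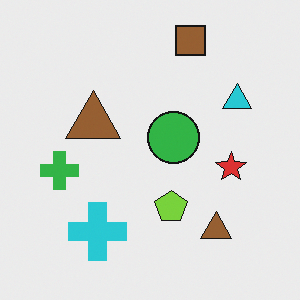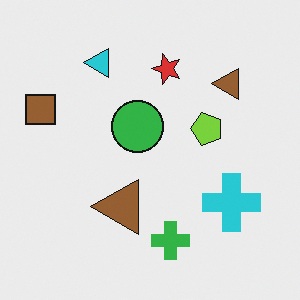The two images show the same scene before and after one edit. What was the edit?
The image was rotated 90° counter-clockwise.

The brown square sits in the top of the first image and the left of the second — consistent with a whole-image 90° counter-clockwise rotation.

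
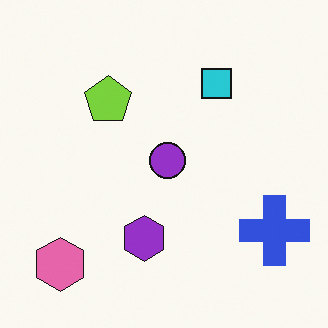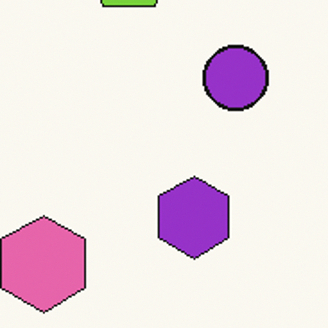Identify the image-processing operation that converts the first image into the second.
The transformation is: cropped to a noticeably smaller region and rescaled.

The visible shapes are larger and the field of view is narrower; shapes near the original edges may be partly or wholly outside the frame — a crop-and-rescale.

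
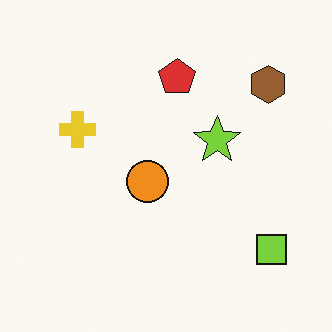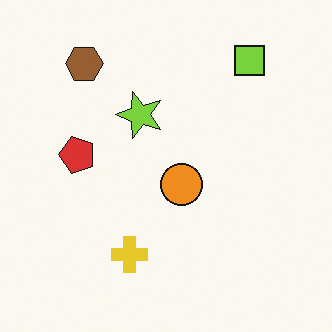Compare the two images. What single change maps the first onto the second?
The image was rotated 90° counter-clockwise.

The lime square sits in the bottom-right of the first image and the top-right of the second — consistent with a whole-image 90° counter-clockwise rotation.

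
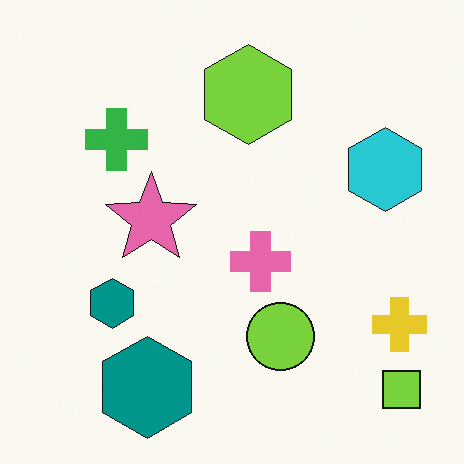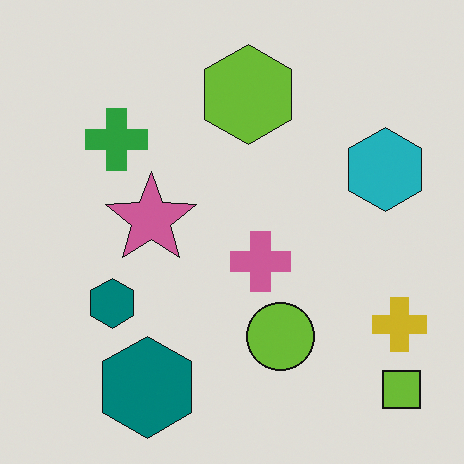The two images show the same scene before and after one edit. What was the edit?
The image was darkened a little.

Every pixel — background and shapes alike — is uniformly darkened.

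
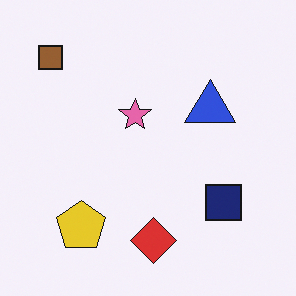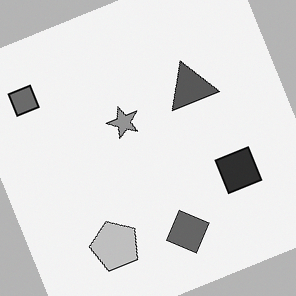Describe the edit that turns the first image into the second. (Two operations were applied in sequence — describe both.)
The second image is the first converted to grayscale, then rotated counter-clockwise by a moderate amount.

All color is removed — every shape is now a shade of grey. Every shape is tilted by the same angle and the image corners show triangular fill wedges — a whole-image rotation by a non-right angle.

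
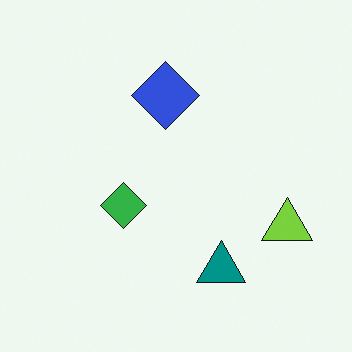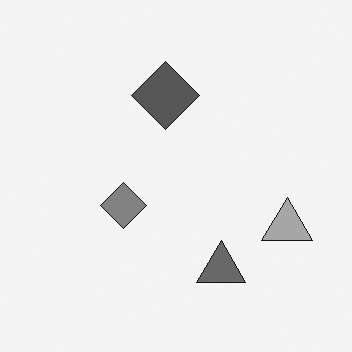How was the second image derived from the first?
Converted to grayscale.

All color is removed — every shape is now a shade of grey.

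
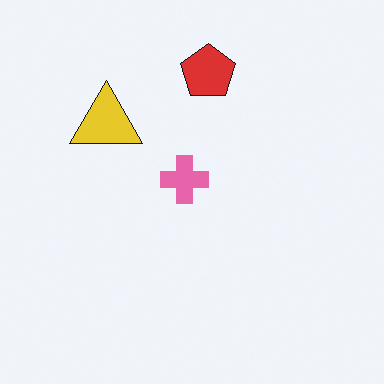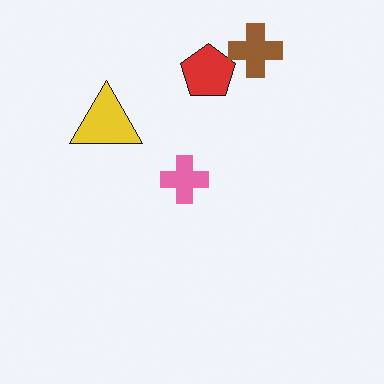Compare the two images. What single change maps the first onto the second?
The second image is the first overlaid with an additional brown cross.

A brown cross appears in the second image that is absent from the first.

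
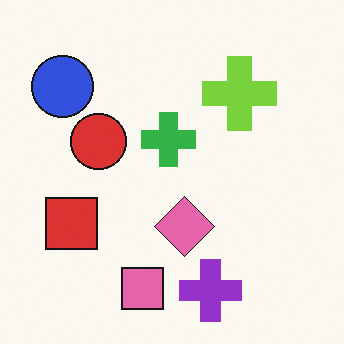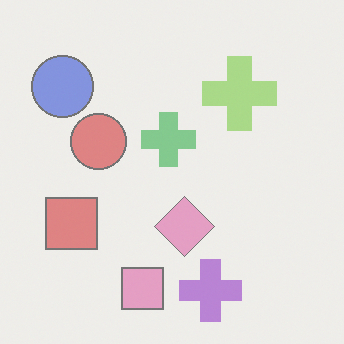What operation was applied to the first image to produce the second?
The image was given much lower contrast.

Tones are pushed toward mid-grey across the whole image — a global contrast change.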